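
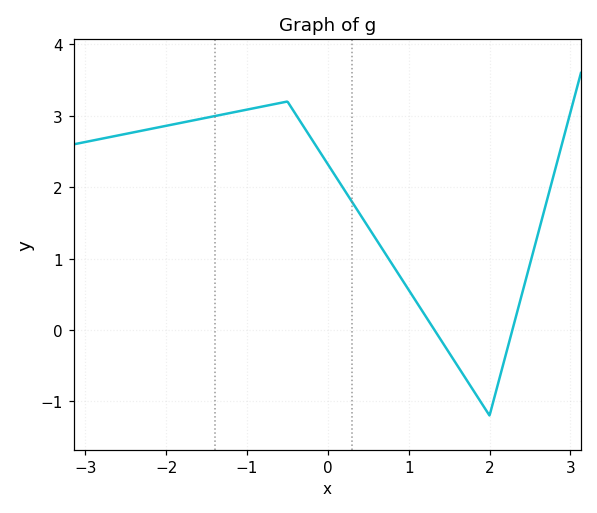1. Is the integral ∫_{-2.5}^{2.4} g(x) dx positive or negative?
positive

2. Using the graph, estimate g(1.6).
-0.5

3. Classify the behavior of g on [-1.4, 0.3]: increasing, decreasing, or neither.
neither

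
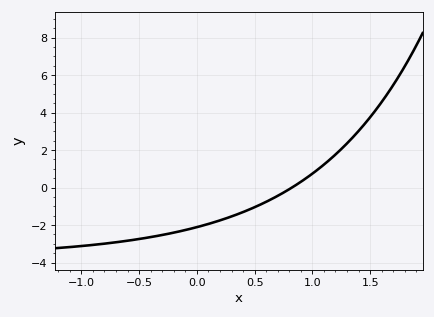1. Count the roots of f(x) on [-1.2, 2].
1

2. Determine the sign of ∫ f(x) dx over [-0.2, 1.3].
negative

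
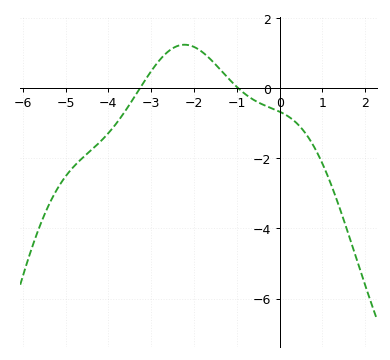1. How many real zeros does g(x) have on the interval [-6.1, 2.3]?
2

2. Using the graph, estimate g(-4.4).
-1.8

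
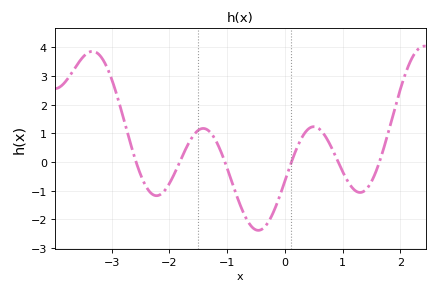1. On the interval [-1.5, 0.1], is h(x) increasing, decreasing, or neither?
neither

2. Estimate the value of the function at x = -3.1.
3.4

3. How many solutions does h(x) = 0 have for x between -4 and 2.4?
6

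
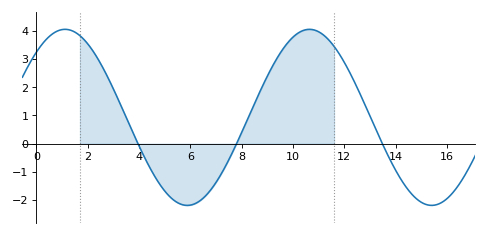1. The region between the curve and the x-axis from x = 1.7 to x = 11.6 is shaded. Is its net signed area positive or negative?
positive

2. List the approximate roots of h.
4, 8, 13.5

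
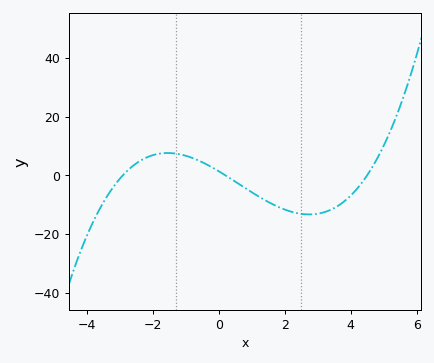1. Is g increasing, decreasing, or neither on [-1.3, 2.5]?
decreasing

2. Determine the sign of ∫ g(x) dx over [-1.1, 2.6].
negative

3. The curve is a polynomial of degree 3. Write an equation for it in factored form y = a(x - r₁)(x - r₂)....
y = 0.53(x + 2.9)(x - 0.2)(x - 4.5)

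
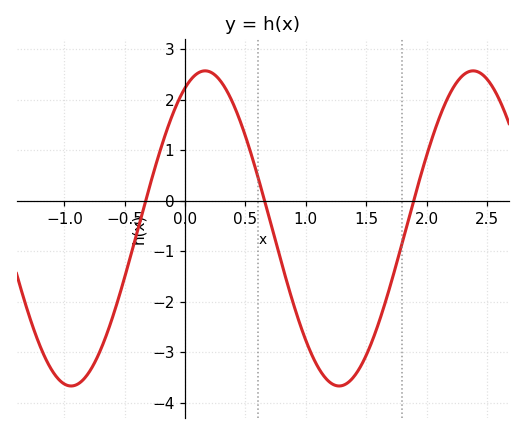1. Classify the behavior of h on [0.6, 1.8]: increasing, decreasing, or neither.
neither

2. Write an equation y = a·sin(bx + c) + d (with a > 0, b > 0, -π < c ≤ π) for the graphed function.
y = 3.12sin(2.8x + 1.1) - 0.55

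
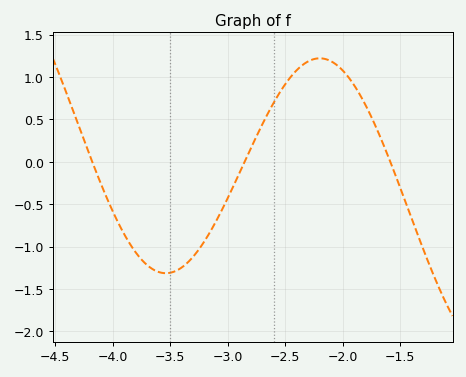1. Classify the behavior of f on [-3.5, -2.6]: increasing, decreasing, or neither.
increasing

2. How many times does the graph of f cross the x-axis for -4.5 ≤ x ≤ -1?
3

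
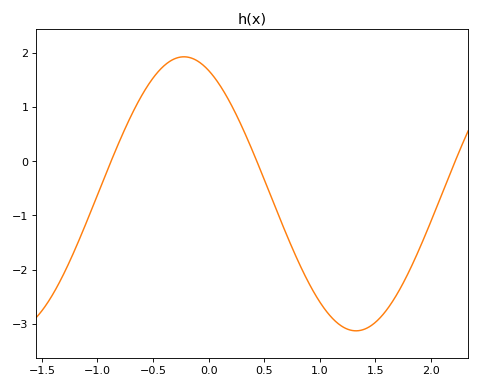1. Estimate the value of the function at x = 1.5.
-3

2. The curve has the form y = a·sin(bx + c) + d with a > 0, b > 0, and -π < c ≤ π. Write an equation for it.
y = 2.53sin(2x + 2) - 0.6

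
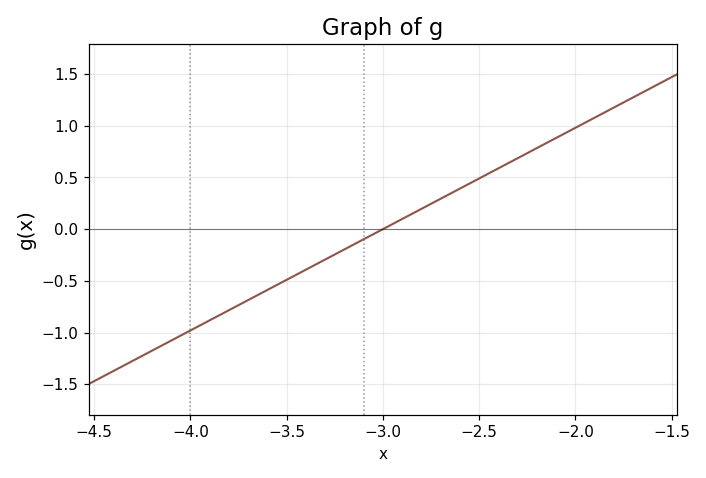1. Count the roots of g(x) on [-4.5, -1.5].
1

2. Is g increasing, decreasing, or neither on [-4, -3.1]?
increasing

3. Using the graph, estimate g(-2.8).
0.2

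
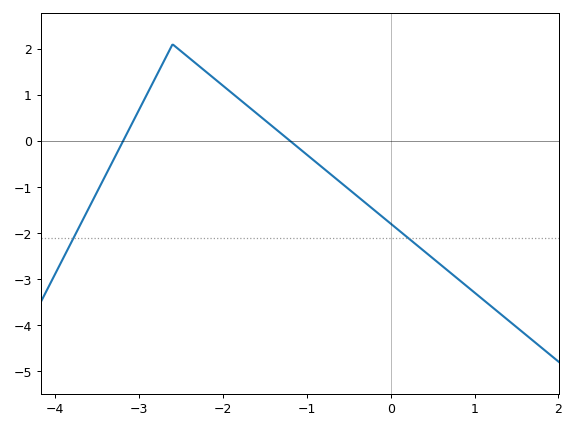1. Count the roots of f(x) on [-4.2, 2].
2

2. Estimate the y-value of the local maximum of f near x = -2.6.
2.1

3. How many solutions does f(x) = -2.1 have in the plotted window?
2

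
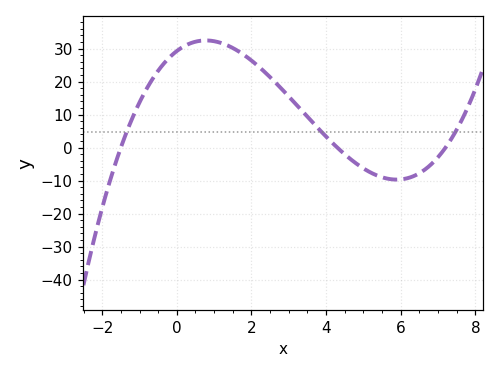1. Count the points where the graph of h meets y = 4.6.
3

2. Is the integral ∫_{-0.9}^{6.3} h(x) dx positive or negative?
positive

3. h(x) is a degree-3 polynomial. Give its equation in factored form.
y = 0.63(x + 1.5)(x - 4.3)(x - 7.2)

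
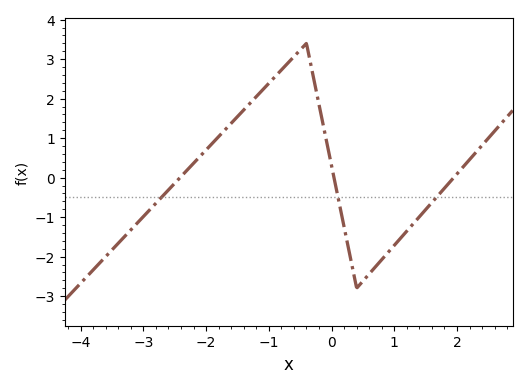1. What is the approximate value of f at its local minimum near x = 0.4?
-2.8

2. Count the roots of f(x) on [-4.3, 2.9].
3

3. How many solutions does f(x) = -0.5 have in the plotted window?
3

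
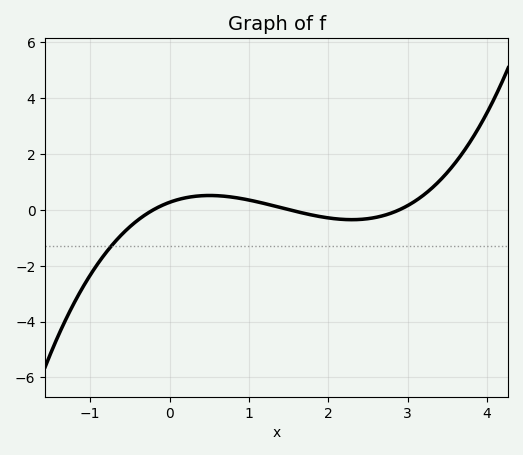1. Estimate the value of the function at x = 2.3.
-0.36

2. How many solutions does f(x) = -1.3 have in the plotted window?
1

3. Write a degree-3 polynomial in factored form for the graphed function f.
y = 0.3(x + 0.2)(x - 1.5)(x - 2.9)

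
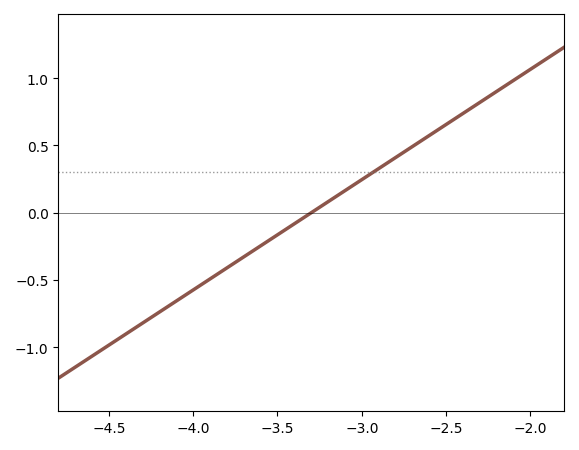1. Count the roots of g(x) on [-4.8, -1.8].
1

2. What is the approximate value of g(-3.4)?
-0.1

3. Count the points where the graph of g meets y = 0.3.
1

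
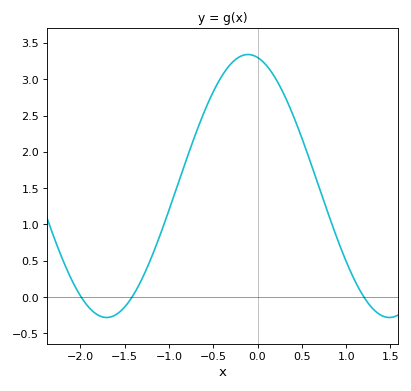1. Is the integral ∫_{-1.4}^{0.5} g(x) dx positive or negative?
positive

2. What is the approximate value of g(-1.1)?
0.85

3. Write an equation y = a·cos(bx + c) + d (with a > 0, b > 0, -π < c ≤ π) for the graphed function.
y = 1.81cos(2x + 0.21) + 1.53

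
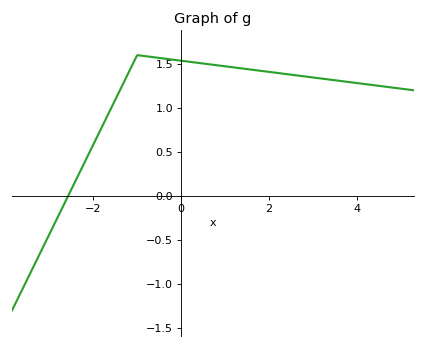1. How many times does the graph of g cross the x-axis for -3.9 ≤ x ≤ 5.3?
1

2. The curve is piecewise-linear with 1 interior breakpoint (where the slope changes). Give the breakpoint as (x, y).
(-1, 1.6)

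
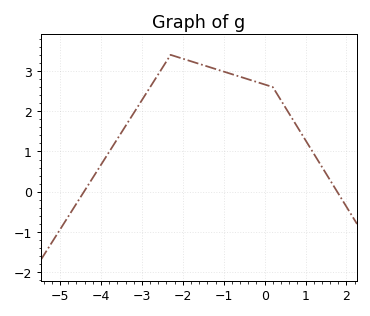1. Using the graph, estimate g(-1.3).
3.08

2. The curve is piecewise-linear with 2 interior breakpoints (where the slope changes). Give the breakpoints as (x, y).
(-2.3, 3.4); (0.2, 2.6)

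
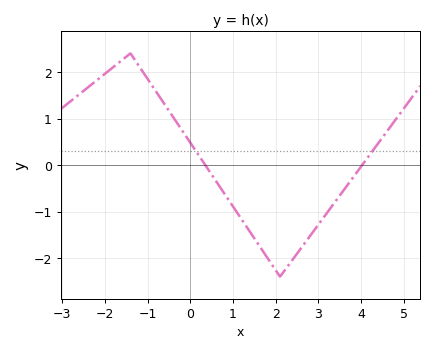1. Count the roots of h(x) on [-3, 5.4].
2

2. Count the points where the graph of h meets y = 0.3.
2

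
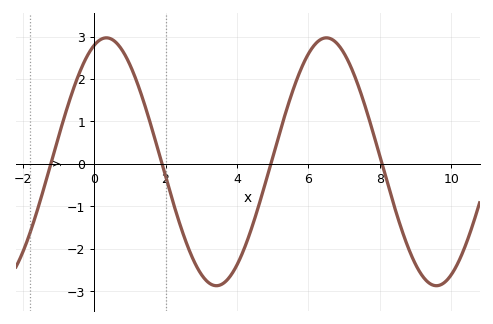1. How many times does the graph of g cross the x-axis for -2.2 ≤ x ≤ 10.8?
4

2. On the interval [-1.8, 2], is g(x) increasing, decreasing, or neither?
neither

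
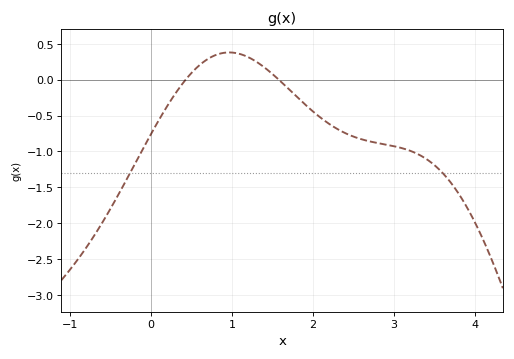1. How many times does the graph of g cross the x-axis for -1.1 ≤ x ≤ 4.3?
2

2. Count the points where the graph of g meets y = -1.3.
2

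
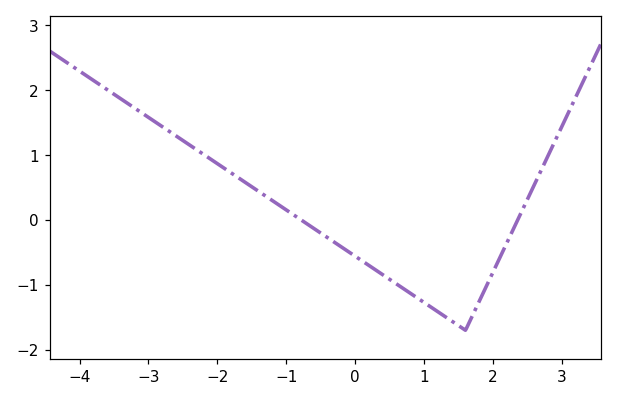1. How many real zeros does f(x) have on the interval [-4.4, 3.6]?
2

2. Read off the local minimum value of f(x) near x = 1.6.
-1.7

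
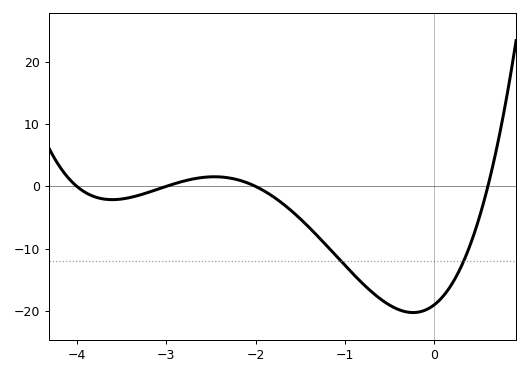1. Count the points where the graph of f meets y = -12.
2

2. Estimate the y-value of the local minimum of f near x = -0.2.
-20.3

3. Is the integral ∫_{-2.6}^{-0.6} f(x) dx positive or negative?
negative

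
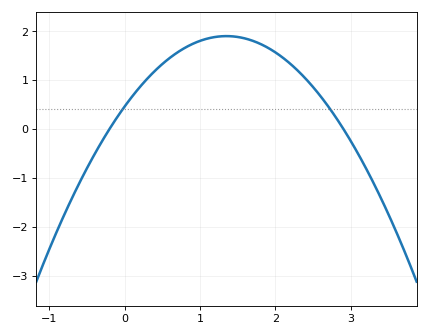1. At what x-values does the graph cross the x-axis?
-0.2, 2.9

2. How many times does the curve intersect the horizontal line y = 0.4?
2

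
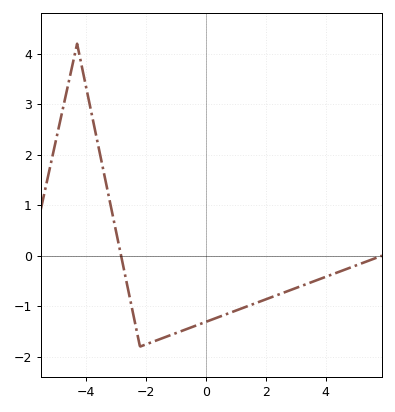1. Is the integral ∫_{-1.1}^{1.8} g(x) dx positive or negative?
negative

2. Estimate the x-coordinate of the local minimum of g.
-2.2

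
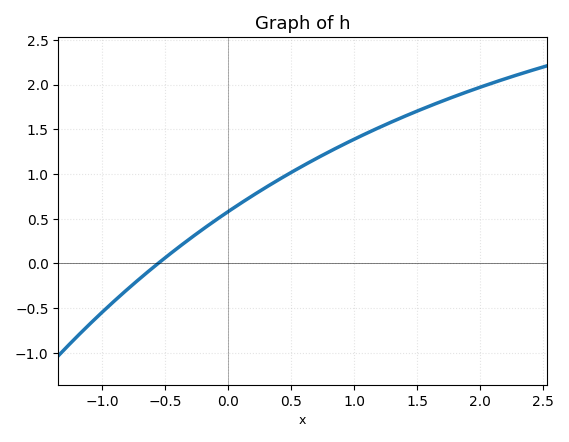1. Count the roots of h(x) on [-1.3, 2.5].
1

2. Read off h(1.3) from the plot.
1.58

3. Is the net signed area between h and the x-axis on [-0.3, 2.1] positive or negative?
positive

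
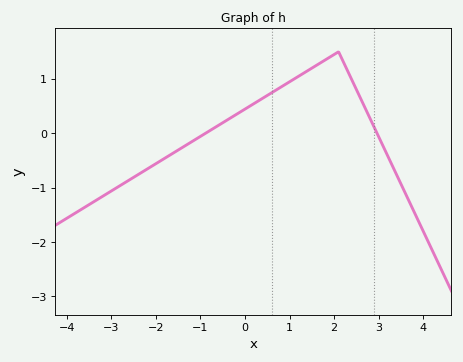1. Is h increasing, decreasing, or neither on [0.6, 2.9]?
neither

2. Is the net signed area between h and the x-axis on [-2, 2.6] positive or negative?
positive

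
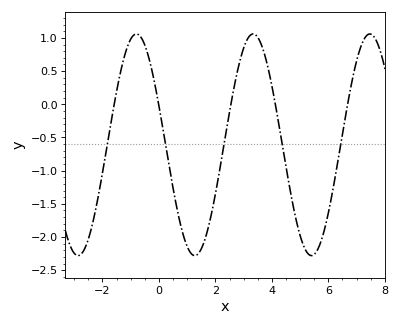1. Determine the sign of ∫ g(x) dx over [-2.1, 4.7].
negative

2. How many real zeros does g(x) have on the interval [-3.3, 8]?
5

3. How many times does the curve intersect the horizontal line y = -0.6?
5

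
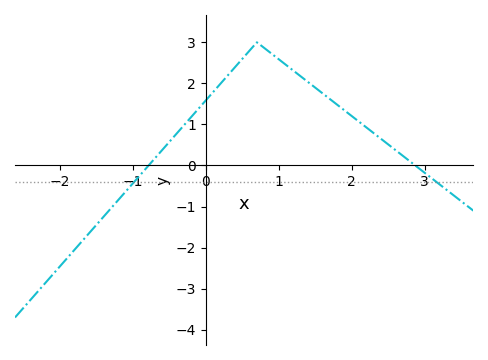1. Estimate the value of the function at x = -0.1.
1.4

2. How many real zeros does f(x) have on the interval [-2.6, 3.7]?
2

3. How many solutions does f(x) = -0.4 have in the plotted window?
2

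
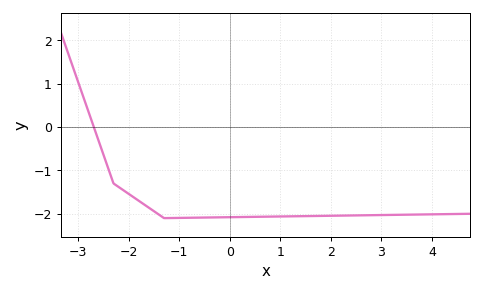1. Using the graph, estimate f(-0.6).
-2.09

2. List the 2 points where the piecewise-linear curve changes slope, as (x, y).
(-2.3, -1.3); (-1.3, -2.1)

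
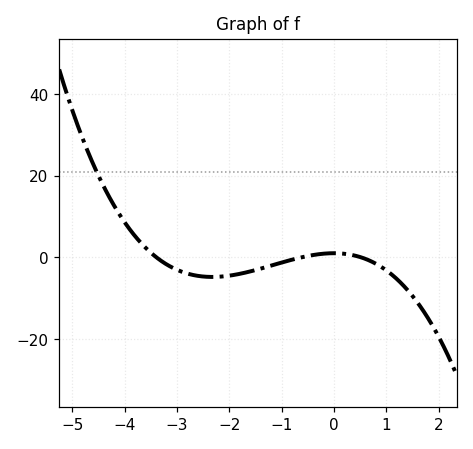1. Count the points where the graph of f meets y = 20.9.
1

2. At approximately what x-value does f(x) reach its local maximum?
-0.006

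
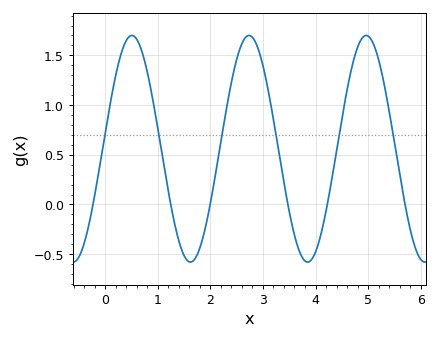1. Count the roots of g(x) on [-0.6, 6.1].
6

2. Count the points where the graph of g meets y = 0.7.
6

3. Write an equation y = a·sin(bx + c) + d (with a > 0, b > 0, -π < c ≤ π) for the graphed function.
y = 1.14sin(2.82x + 0.14) + 0.56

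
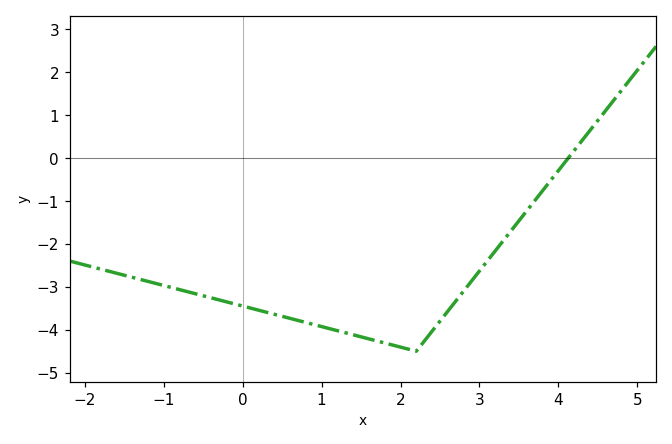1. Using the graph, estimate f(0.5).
-3.69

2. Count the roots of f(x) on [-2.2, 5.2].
1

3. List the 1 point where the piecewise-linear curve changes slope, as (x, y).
(2.2, -4.5)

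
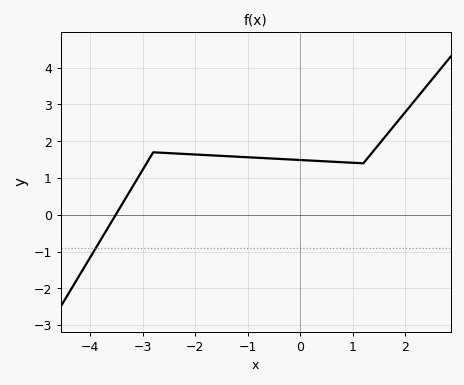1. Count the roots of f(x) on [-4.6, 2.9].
1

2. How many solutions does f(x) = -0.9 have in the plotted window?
1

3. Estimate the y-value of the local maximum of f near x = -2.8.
1.7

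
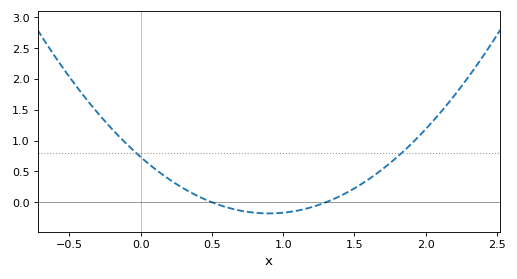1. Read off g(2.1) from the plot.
1.45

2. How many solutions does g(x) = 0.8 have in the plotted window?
2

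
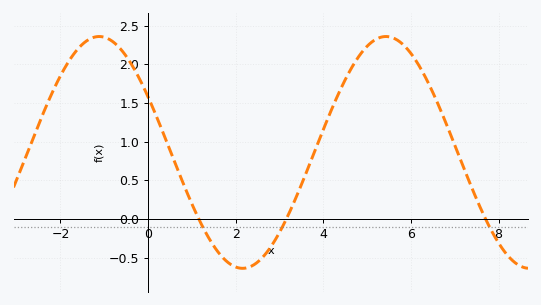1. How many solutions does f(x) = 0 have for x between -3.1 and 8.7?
3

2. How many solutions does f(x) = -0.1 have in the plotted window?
3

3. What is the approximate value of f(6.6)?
1.5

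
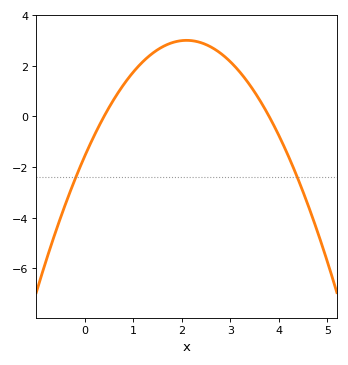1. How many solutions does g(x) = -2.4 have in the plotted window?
2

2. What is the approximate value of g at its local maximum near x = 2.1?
3.01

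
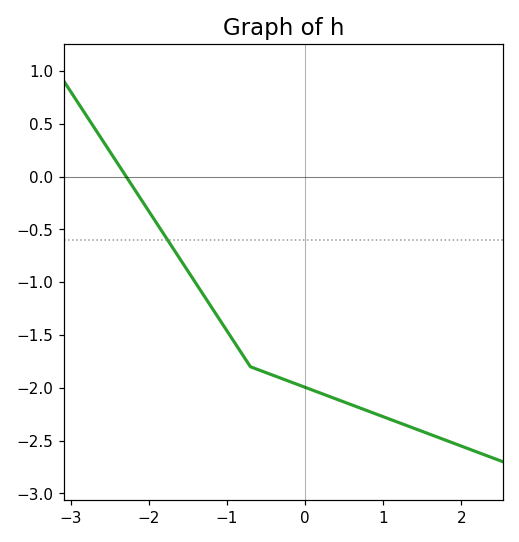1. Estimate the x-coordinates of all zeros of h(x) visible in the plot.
-2.29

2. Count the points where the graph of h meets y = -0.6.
1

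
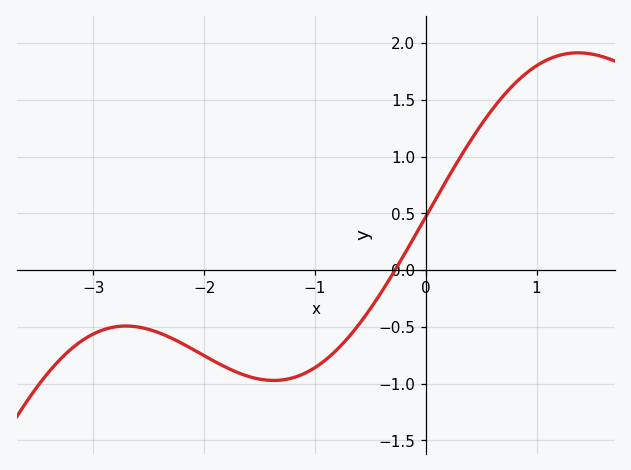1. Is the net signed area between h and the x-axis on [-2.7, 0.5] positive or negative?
negative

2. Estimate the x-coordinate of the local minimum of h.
-1.4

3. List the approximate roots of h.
-0.3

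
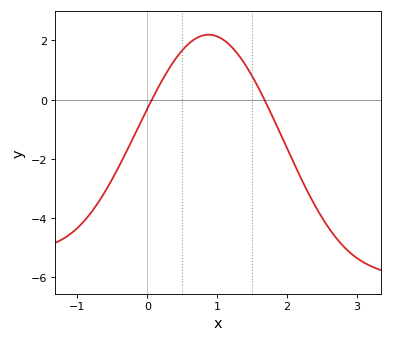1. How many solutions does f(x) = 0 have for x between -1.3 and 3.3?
2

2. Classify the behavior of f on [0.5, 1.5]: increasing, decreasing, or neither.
neither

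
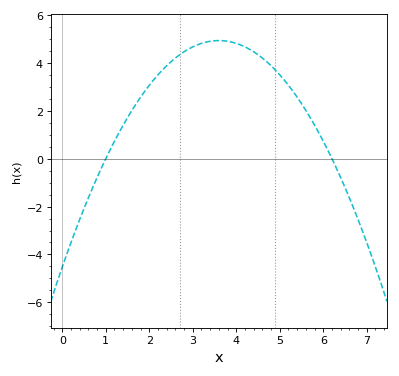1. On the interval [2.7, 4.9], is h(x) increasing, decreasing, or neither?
neither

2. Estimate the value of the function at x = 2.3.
3.7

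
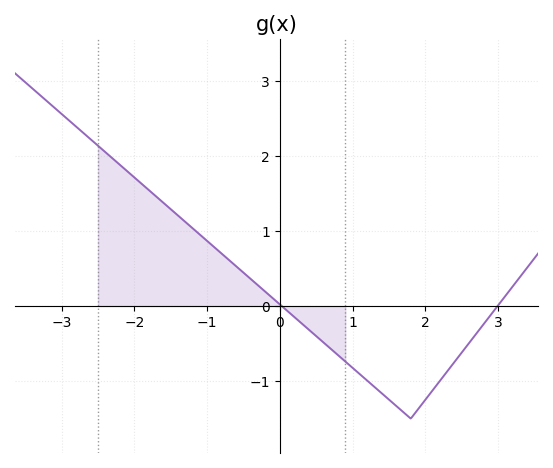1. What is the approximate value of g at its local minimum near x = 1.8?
-1.5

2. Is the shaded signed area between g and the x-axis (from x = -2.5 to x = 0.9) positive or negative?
positive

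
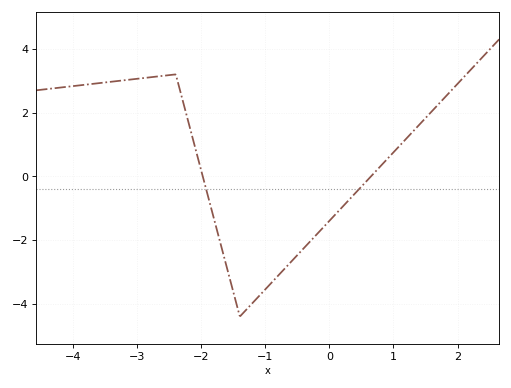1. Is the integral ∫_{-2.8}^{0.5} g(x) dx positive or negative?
negative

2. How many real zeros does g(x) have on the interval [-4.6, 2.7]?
2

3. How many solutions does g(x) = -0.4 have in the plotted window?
2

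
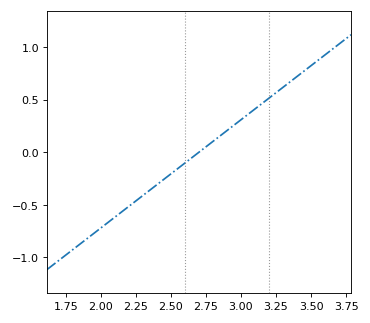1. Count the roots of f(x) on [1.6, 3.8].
1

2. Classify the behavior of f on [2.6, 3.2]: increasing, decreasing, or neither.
increasing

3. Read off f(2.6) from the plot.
-0.1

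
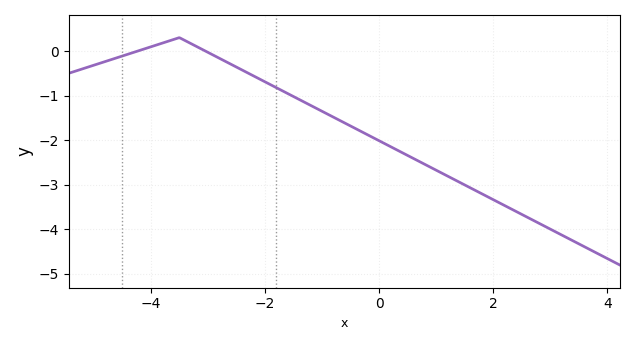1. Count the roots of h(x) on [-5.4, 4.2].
2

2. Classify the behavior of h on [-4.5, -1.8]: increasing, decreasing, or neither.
neither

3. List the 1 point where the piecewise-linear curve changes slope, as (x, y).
(-3.5, 0.3)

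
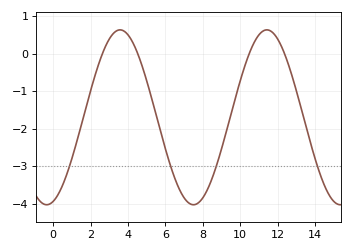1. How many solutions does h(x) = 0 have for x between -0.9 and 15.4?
4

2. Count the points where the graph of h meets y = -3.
4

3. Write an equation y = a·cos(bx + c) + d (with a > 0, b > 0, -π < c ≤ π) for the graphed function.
y = 2.33cos(0.8x - 2.9) - 1.7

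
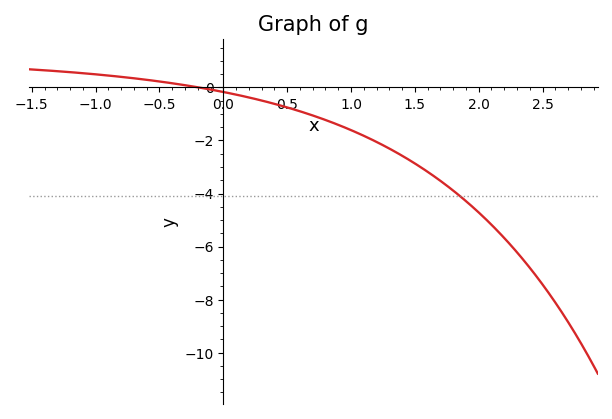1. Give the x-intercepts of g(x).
-0.2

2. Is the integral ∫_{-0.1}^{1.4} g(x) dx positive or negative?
negative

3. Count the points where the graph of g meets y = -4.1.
1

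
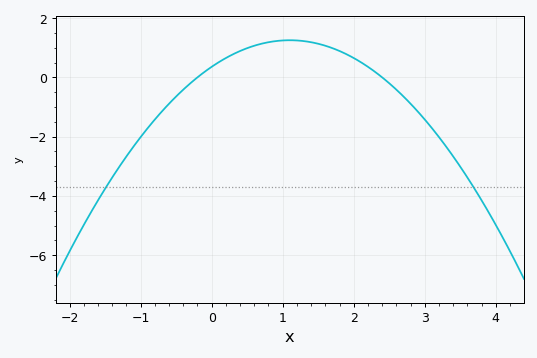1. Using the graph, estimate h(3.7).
-3.8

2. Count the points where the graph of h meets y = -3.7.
2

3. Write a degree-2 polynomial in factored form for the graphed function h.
y = -0.74(x + 0.2)(x - 2.4)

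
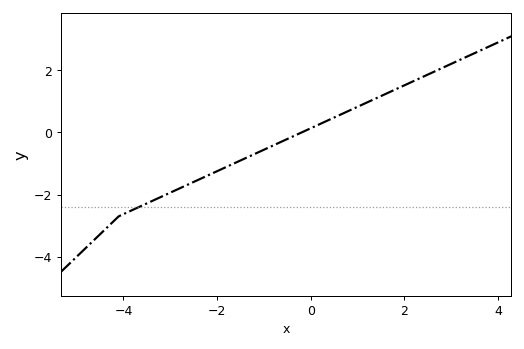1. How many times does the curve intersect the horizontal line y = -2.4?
1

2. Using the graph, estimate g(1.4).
1.1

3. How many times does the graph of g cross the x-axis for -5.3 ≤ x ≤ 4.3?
1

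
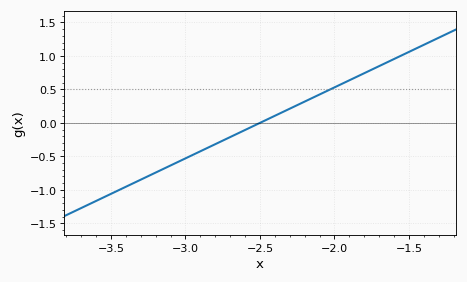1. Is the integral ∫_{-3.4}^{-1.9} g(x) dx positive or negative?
negative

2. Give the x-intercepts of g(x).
-2.5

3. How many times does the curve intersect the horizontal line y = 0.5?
1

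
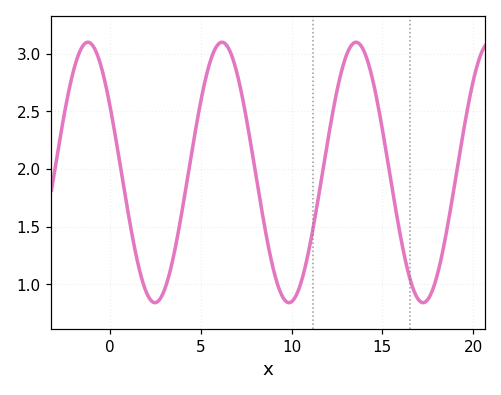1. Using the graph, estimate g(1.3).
1.35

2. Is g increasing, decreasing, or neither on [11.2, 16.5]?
neither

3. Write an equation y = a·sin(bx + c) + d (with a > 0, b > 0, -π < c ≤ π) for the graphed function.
y = 1.13sin(0.85x + 2.6) + 1.97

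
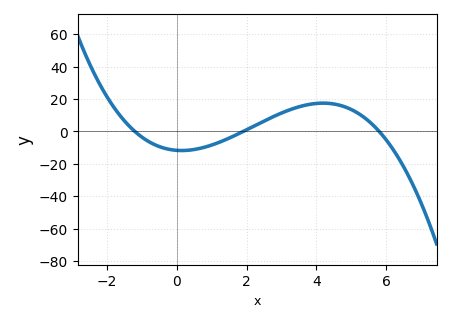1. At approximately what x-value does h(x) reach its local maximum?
4.2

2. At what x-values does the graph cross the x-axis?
-1.2, 1.8, 5.8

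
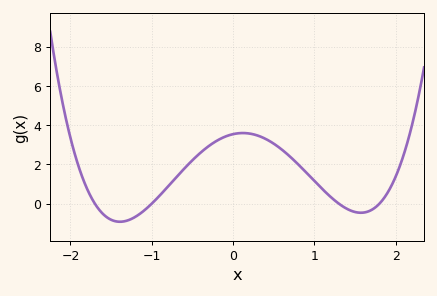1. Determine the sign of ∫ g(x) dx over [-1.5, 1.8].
positive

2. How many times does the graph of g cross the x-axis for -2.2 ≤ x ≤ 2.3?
4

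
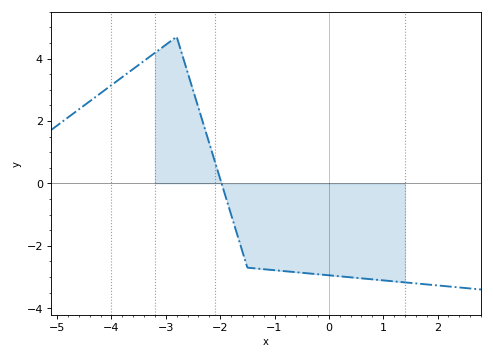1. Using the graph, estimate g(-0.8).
-2.81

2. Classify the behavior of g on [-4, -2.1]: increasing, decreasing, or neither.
neither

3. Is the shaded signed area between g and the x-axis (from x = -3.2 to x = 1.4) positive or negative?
negative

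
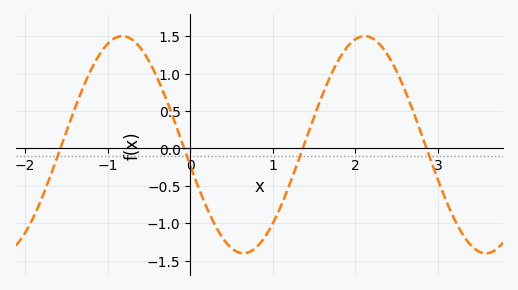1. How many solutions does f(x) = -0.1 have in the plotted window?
4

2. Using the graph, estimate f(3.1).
-0.7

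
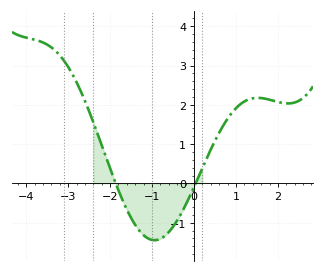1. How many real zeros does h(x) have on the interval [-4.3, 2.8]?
2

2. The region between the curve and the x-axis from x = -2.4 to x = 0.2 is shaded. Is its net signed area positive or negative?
negative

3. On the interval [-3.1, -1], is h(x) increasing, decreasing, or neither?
decreasing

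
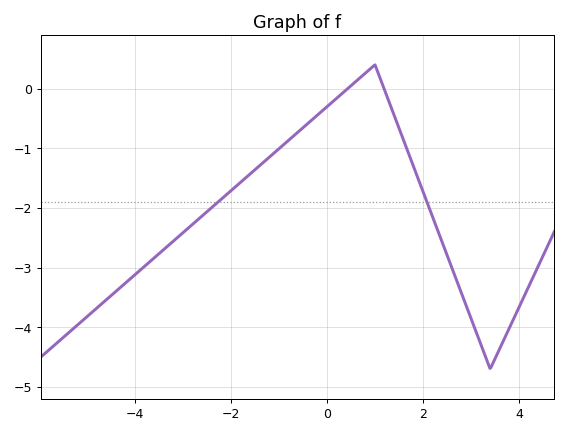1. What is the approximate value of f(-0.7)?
-0.796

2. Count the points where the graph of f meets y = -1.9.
2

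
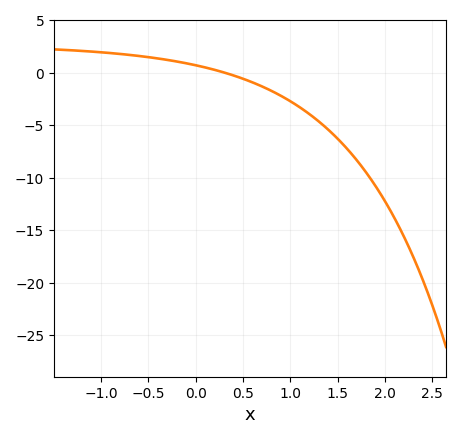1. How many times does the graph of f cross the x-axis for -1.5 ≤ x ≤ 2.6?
1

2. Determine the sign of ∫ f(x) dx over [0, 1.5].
negative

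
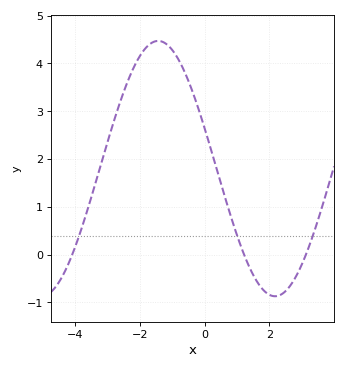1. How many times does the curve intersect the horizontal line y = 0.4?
3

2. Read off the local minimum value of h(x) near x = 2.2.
-0.9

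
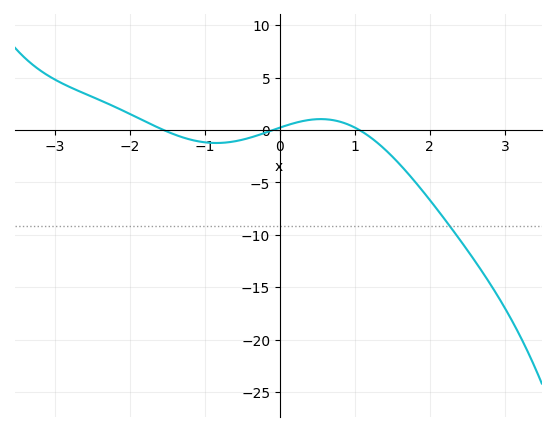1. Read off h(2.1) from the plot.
-7.5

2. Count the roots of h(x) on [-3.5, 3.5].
3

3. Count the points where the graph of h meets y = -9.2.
1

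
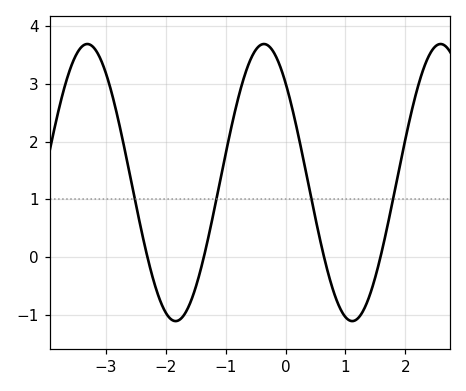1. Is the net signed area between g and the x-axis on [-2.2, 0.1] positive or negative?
positive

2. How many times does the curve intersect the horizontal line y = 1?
4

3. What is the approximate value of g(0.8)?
-0.6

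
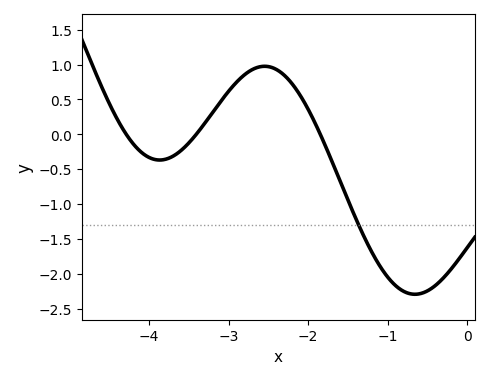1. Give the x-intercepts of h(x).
-4.28, -3.41, -1.85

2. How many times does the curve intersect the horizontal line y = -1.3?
1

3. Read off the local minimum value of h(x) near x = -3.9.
-0.368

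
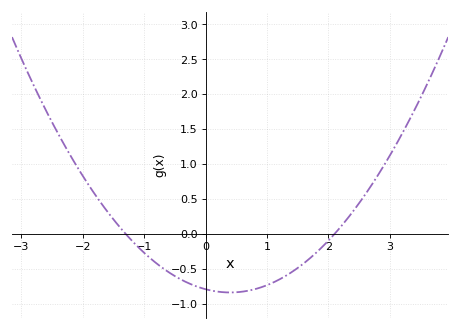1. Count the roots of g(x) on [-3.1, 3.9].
2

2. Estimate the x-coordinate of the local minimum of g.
0.4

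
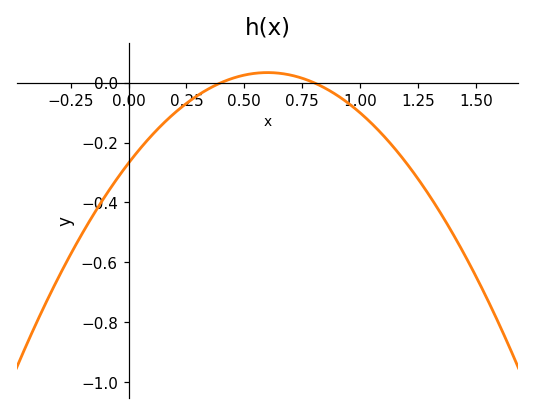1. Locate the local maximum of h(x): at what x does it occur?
0.6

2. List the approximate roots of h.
0.4, 0.8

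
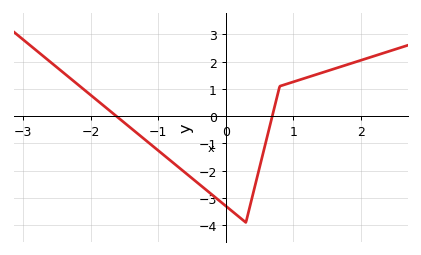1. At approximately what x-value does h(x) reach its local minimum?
0.299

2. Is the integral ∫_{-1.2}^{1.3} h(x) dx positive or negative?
negative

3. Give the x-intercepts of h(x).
-1.62, 0.69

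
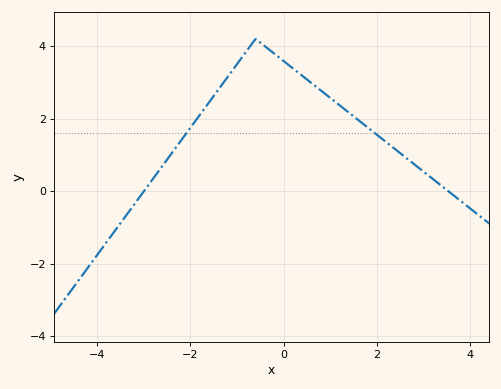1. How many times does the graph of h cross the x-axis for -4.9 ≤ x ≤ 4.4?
2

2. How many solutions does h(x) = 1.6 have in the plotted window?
2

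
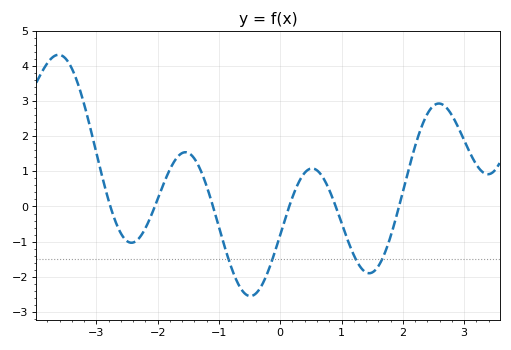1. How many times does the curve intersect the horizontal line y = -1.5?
4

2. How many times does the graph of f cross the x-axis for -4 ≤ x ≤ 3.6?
6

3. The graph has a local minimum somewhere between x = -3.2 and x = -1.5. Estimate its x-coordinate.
-2.43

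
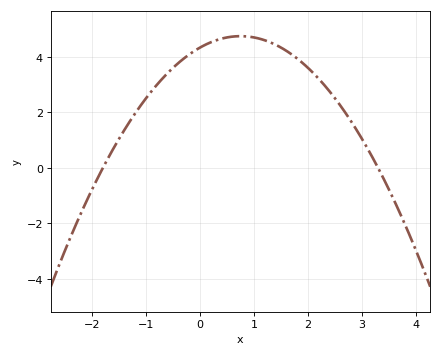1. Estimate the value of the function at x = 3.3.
0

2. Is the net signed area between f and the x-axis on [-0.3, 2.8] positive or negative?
positive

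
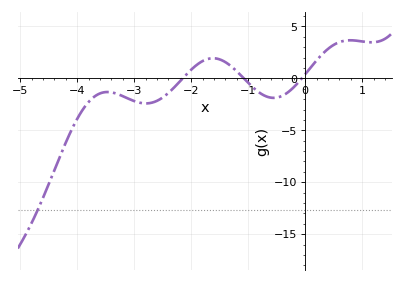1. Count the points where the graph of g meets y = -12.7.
1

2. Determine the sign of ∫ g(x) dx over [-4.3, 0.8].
negative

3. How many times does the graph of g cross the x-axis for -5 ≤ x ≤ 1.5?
3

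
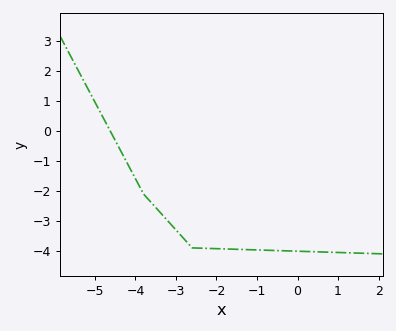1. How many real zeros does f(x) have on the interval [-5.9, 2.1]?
1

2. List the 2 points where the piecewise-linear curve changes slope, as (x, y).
(-3.8, -2.1); (-2.6, -3.9)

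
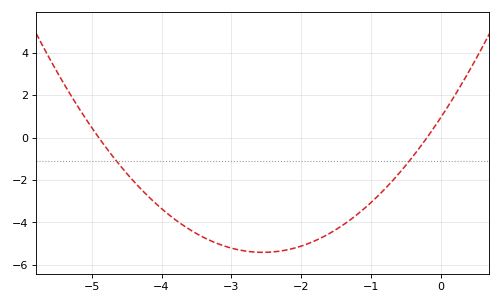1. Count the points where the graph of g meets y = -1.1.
2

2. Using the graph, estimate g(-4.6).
-1.29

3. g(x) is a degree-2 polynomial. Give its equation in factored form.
y = 0.98(x + 4.9)(x + 0.2)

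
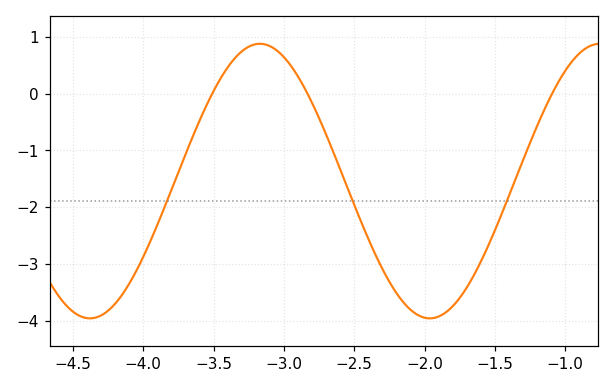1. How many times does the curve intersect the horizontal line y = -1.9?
3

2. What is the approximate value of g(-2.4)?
-2.56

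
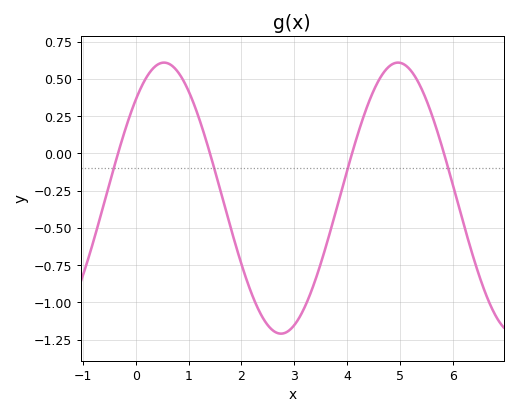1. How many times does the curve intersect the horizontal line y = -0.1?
4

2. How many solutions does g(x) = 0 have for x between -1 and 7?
4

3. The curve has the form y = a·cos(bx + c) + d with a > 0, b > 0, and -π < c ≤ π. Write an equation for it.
y = 0.91cos(1.42x - 0.76) - 0.3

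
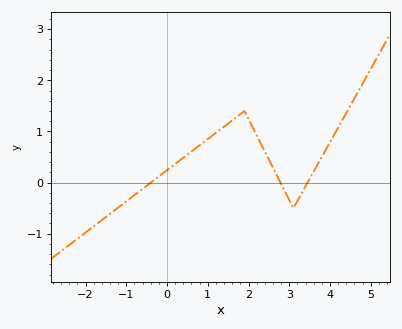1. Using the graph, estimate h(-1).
-0.4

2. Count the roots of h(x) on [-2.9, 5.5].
3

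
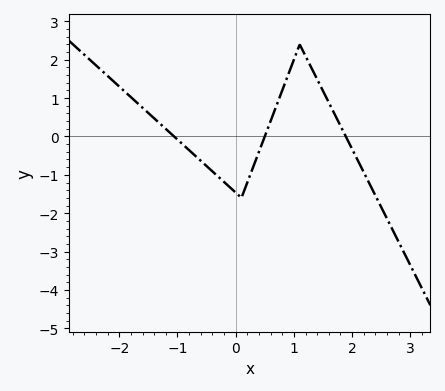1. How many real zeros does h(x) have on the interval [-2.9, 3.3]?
3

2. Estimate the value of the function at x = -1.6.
0.7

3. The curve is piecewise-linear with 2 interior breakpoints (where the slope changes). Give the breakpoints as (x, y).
(0.1, -1.6); (1.1, 2.4)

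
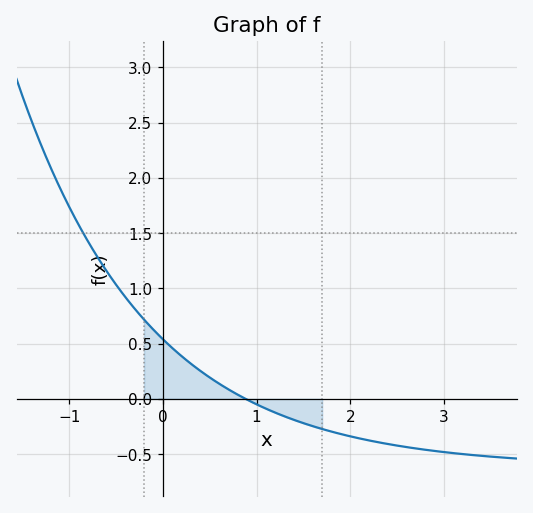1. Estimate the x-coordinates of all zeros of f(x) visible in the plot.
0.9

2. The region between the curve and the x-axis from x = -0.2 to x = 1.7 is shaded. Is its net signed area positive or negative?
positive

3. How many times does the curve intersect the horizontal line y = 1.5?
1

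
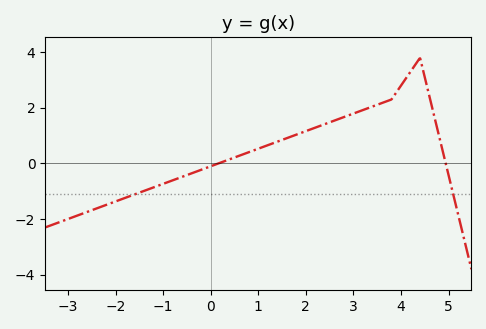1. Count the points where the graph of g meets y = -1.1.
2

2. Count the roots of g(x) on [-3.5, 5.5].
2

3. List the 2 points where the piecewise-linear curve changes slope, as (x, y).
(3.8, 2.3); (4.4, 3.8)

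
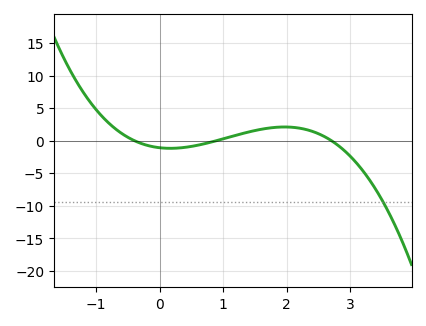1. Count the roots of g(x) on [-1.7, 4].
3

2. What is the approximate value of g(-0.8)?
2.69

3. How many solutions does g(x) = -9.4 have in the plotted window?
1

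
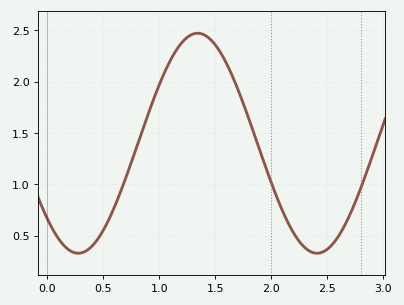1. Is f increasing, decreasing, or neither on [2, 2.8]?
neither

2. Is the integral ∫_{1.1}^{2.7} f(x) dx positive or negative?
positive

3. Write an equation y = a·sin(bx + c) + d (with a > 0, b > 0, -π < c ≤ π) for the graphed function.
y = 1.07sin(3x - 2.4) + 1.4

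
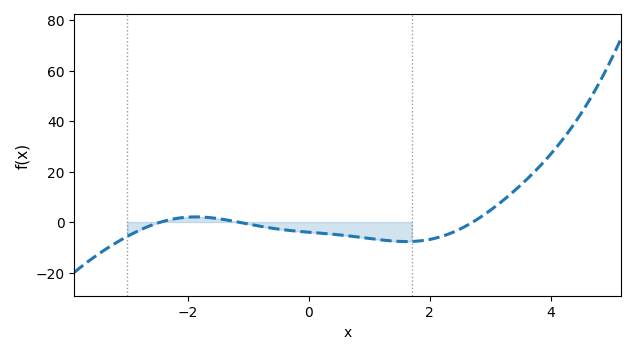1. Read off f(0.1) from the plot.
-4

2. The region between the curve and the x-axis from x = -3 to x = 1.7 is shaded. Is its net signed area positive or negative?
negative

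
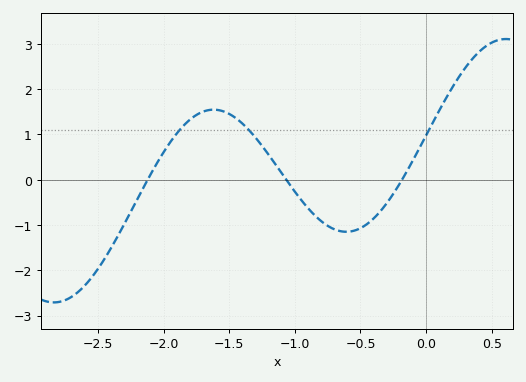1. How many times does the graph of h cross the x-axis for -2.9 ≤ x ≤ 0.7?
3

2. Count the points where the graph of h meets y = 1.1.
3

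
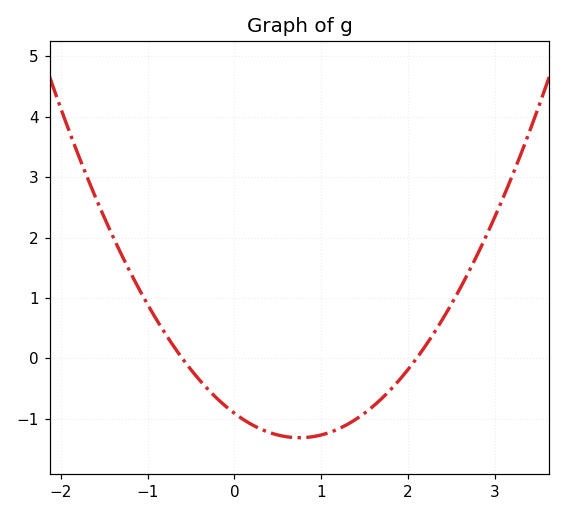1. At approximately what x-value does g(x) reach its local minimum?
0.8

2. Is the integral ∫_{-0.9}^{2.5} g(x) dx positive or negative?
negative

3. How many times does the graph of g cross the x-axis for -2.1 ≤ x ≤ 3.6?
2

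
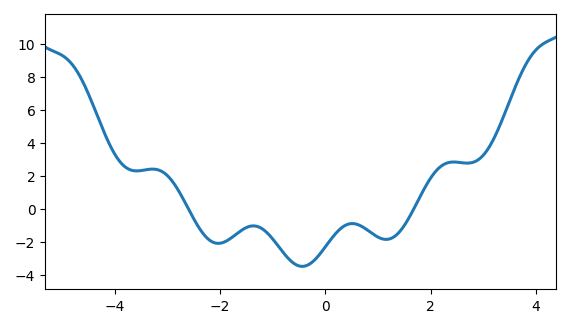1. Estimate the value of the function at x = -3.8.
2.6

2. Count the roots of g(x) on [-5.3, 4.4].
2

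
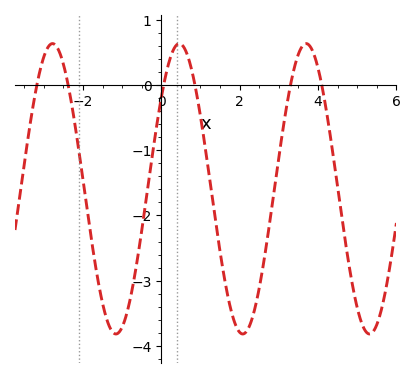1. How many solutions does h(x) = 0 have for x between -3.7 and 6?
6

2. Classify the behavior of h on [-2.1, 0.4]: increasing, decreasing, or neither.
neither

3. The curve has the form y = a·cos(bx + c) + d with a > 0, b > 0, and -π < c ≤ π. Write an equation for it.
y = 2.23cos(1.94x - 0.892) - 1.59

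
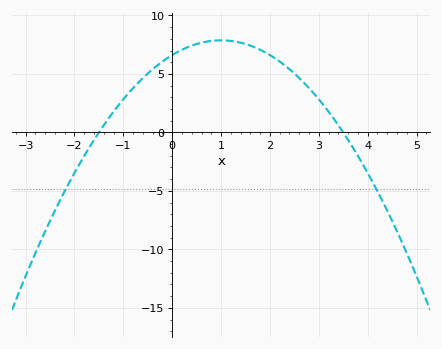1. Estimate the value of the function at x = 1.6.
7.5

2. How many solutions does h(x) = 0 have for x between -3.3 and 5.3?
2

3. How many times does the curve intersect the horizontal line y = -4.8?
2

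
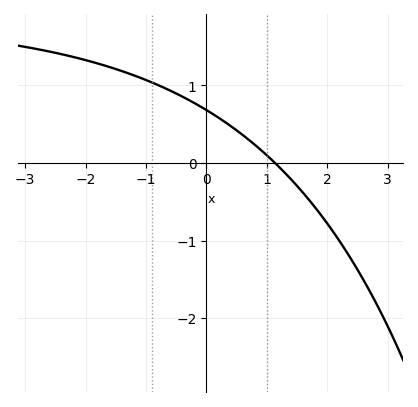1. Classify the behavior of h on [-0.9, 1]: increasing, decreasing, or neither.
decreasing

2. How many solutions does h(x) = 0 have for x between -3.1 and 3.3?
1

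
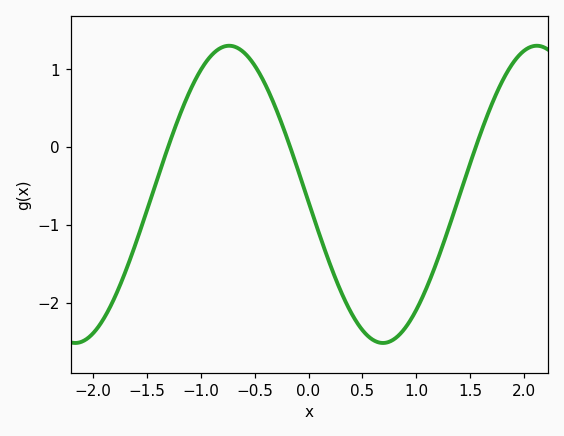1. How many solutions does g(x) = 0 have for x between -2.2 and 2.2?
3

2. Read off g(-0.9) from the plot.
1.2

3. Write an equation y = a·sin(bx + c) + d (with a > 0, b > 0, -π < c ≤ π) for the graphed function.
y = 1.91sin(2.2x - 3.1) - 0.61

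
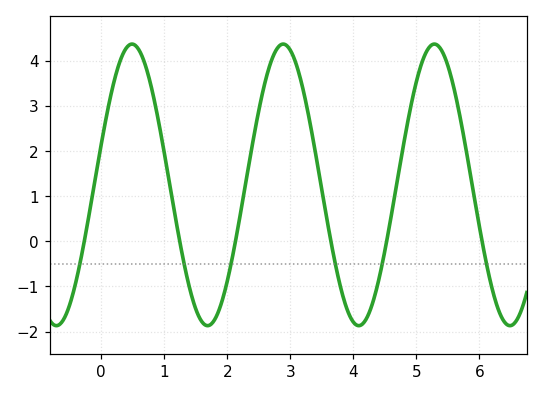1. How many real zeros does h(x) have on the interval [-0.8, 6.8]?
6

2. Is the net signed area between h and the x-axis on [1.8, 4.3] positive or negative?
positive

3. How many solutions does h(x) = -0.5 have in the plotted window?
6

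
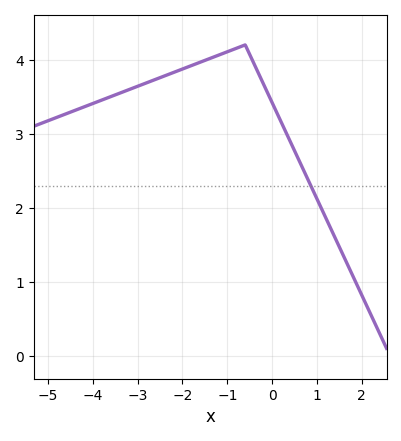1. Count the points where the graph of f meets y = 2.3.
1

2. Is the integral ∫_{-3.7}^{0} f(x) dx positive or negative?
positive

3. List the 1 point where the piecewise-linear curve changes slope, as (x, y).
(-0.6, 4.2)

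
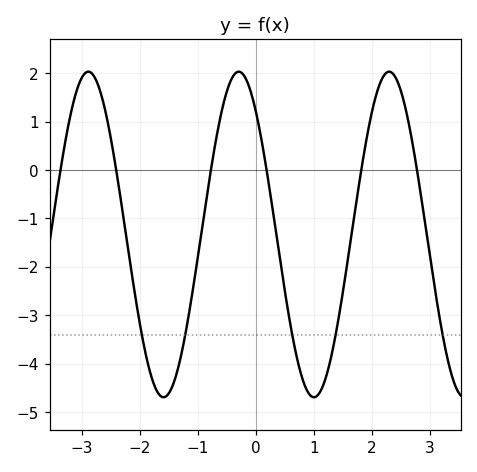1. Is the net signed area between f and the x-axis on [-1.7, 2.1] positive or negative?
negative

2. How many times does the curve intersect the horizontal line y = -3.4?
5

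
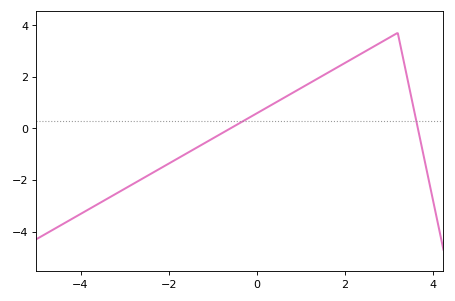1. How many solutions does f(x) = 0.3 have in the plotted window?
2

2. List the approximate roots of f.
-0.594, 3.66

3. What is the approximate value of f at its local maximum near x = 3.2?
3.7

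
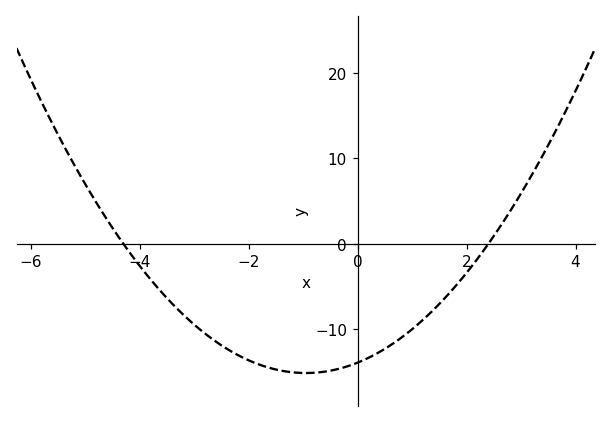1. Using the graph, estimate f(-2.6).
-11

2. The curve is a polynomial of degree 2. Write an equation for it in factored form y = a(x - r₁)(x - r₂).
y = 1.35(x + 4.3)(x - 2.4)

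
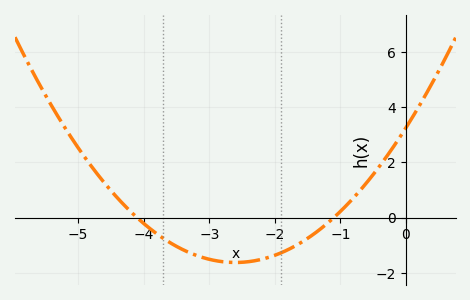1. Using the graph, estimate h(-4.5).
1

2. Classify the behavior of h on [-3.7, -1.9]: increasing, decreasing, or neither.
neither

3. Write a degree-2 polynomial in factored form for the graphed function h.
y = 0.72(x + 4.1)(x + 1.1)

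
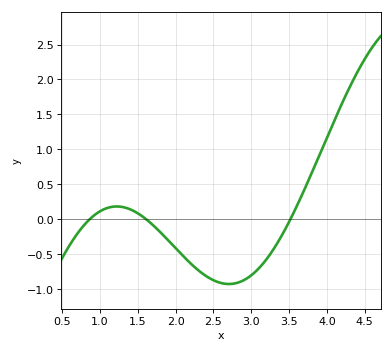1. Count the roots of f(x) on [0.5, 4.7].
3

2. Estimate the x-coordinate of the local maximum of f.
1.22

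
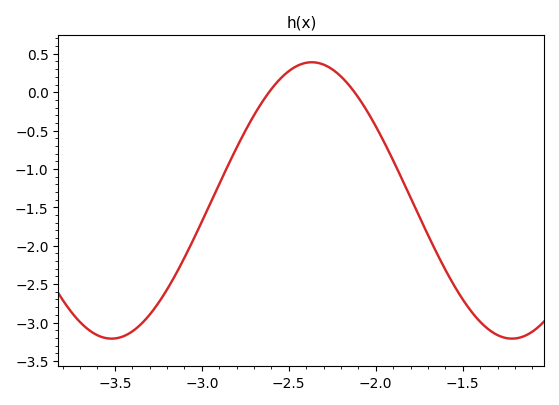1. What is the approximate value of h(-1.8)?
-1.37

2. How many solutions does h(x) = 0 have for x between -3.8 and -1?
2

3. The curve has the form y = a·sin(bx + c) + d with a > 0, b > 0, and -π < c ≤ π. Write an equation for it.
y = 1.8sin(2.73x + 1.75) - 1.41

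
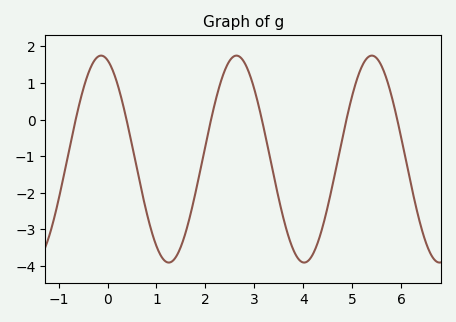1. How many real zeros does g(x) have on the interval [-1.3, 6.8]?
6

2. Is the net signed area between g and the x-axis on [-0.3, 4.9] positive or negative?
negative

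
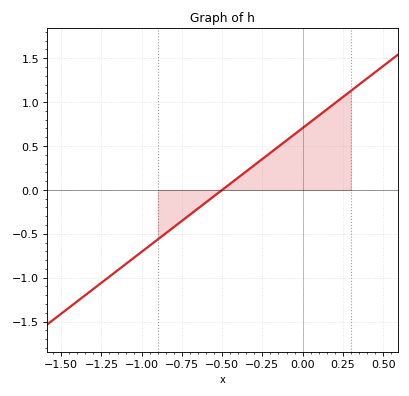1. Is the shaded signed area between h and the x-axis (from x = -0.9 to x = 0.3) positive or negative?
positive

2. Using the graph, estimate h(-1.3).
-1.13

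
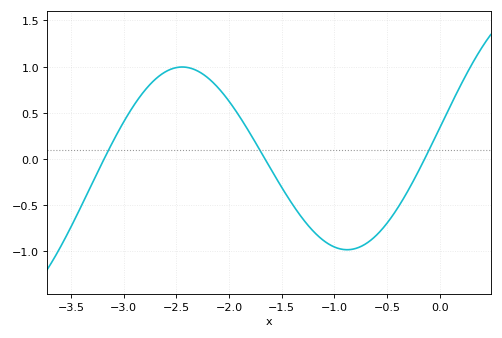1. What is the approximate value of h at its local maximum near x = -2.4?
1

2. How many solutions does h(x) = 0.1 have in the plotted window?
3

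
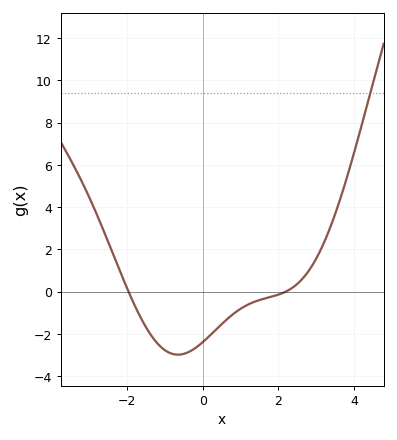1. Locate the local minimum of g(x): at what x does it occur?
-0.657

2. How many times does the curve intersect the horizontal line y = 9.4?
1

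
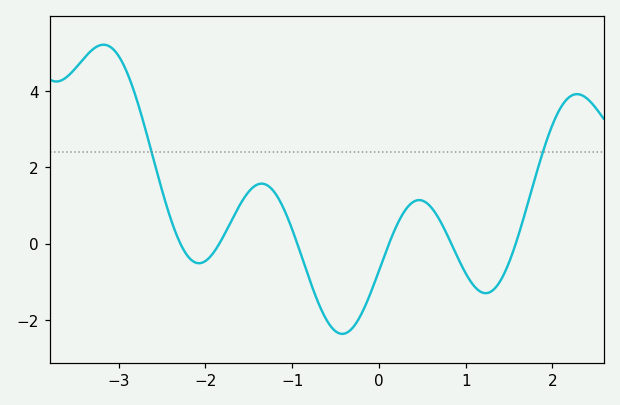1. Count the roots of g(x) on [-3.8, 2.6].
6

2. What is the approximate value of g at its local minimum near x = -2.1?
-0.6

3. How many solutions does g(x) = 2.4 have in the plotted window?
2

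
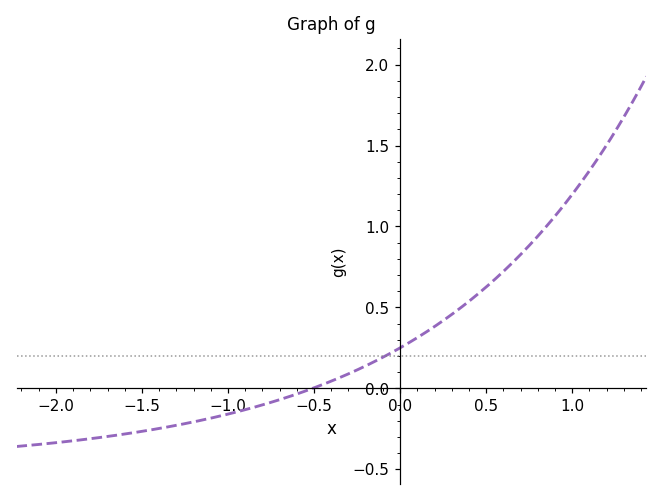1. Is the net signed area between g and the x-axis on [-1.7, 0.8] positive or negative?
positive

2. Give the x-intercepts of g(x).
-0.5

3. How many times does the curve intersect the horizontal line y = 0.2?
1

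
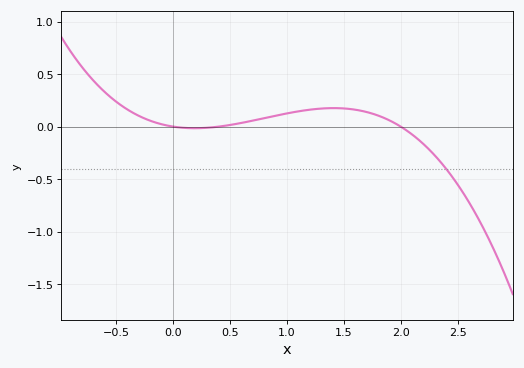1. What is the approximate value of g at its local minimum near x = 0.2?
-0.015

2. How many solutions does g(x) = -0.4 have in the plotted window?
1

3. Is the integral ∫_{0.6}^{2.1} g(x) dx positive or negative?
positive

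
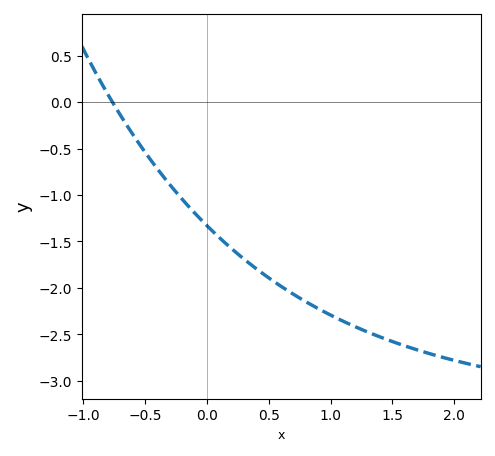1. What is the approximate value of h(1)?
-2.29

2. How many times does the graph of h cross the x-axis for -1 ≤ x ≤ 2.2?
1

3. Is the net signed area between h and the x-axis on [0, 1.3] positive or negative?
negative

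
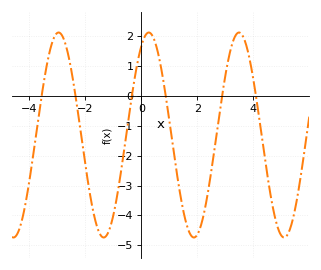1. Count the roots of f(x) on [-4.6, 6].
6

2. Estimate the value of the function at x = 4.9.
-4.48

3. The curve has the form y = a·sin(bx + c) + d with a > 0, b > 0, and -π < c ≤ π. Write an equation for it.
y = 3.43sin(1.95x + 1.05) - 1.31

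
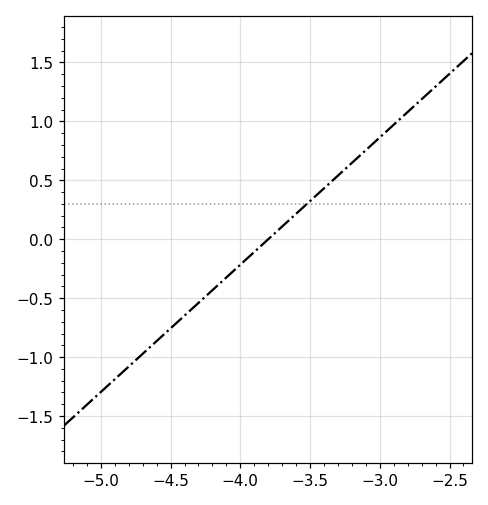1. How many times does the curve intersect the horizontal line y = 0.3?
1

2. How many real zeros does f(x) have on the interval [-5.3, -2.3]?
1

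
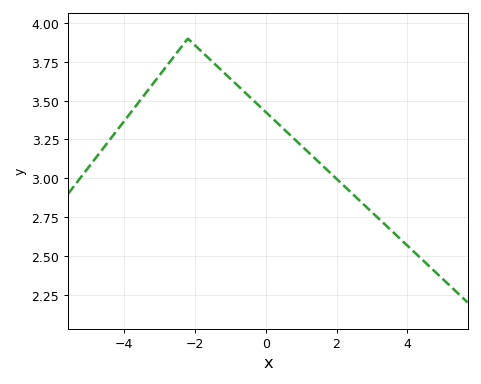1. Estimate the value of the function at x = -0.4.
3.51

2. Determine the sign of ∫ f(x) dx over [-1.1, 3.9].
positive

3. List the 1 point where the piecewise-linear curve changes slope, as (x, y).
(-2.2, 3.9)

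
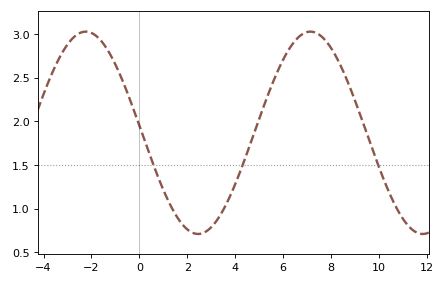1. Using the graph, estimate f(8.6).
2.5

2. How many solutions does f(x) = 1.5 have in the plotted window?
3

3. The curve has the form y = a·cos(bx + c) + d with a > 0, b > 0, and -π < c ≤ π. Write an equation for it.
y = 1.16cos(0.67x + 1.5) + 1.87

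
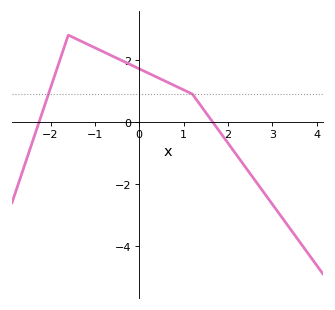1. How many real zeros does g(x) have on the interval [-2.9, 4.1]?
2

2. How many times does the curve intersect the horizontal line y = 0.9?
2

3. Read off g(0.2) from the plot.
1.58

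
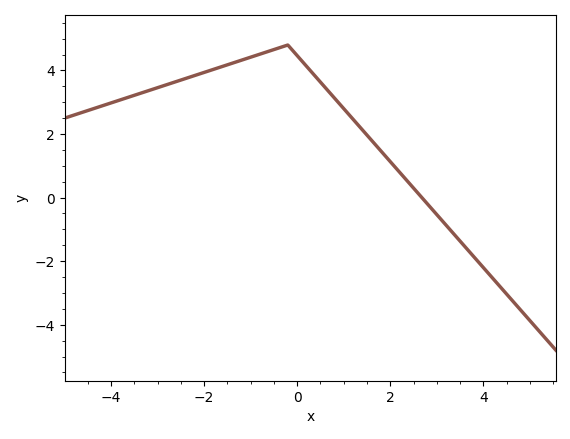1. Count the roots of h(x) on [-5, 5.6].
1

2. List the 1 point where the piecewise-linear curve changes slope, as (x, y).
(-0.2, 4.8)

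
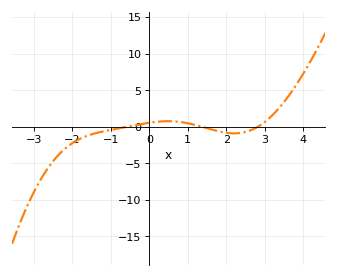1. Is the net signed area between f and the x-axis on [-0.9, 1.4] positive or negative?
positive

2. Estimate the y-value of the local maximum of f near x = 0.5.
0.757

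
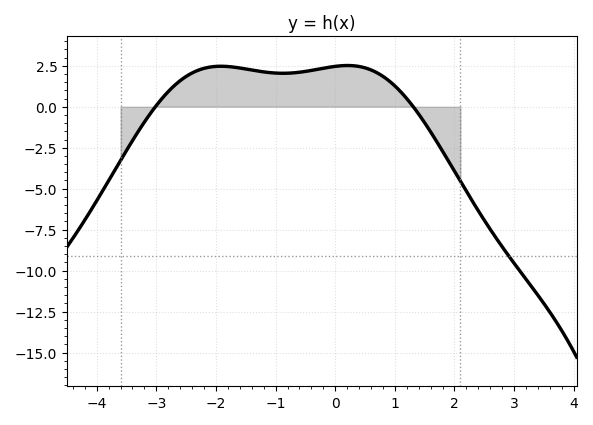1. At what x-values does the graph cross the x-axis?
-3.02, 1.31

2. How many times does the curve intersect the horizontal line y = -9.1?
1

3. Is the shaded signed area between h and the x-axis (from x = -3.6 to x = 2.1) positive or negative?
positive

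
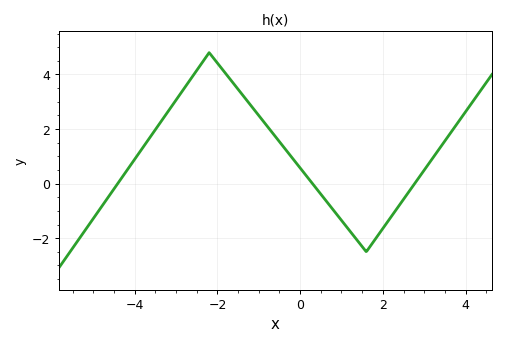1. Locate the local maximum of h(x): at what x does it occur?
-2.2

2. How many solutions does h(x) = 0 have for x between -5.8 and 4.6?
3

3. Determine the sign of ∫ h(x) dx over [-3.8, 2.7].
positive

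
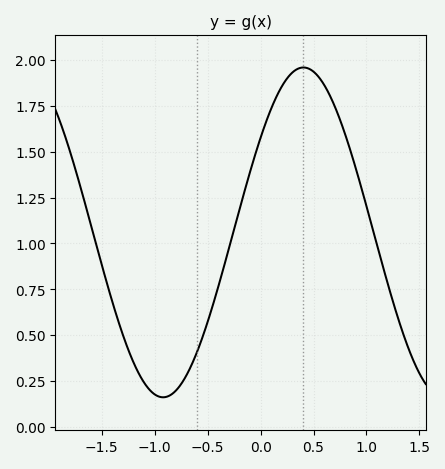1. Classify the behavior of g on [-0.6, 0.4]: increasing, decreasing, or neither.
increasing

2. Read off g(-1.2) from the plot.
0.35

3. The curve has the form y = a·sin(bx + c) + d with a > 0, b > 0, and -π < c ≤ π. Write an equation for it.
y = 0.9sin(2.37x + 0.612) + 1.06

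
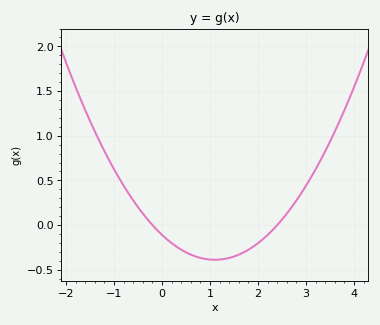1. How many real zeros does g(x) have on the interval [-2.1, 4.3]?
2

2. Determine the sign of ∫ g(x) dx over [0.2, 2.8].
negative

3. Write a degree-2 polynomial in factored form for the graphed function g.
y = 0.23(x + 0.2)(x - 2.4)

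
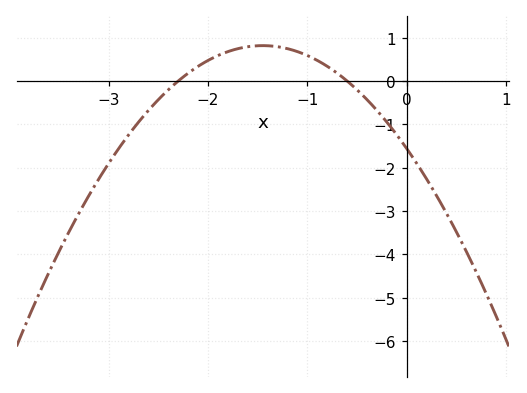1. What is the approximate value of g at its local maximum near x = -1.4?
0.8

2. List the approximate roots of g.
-2.3, -0.6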